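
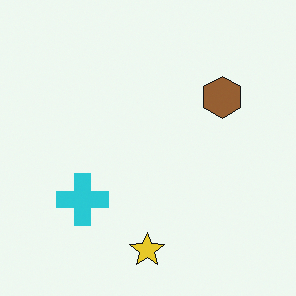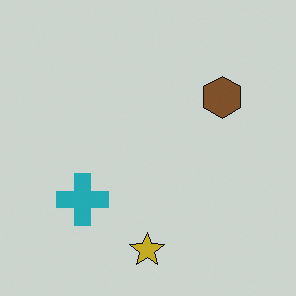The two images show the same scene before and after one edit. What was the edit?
It was slightly darkened.

Every pixel — background and shapes alike — is uniformly darkened.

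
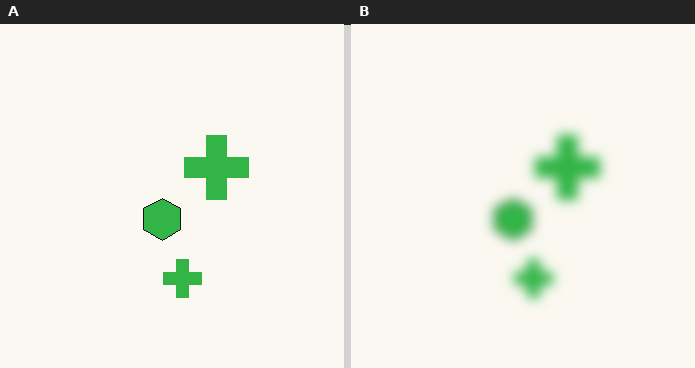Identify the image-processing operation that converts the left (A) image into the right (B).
It was strongly gaussian-blurred.

Shape edges and outlines are uniformly softened across the whole image.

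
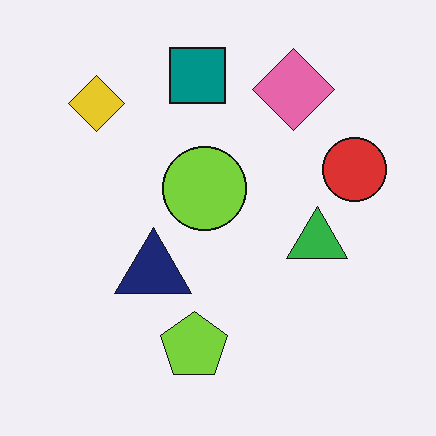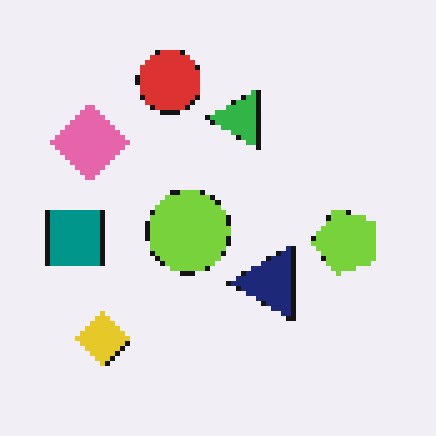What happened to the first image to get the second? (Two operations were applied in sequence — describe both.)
It was rotated 90° counter-clockwise, then mildly pixelated.

The yellow diamond sits in the top-left of the first image and the bottom-left of the second — consistent with a whole-image 90° counter-clockwise rotation. Shapes are reduced to large square blocks; fine edges and outlines are lost — a downscale-then-upscale (mosaic) effect.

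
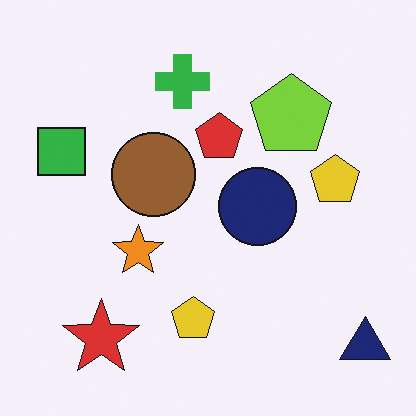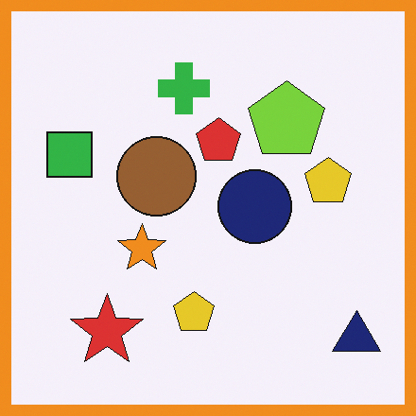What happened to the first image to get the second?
The transformation is: framed with a orange border.

A solid orange frame runs around the edge of the second image, with the content slightly shrunk inside it.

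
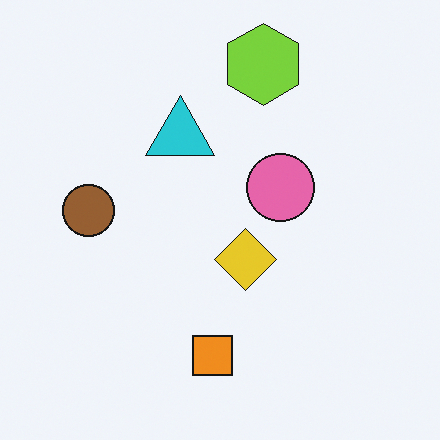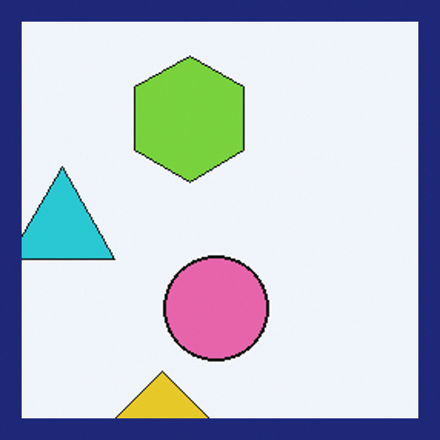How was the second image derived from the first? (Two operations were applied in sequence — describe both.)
It was cropped to a noticeably smaller region and rescaled, then framed with a navy border.

The visible shapes are larger and the field of view is narrower; shapes near the original edges may be partly or wholly outside the frame — a crop-and-rescale. A solid navy frame runs around the edge of the second image, with the content slightly shrunk inside it.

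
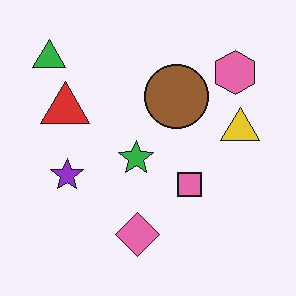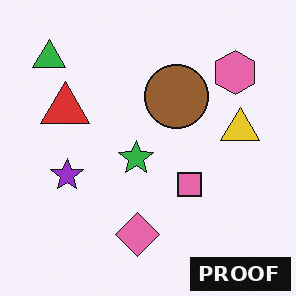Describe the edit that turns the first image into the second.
The second image is the first watermarked with the text "PROOF" in the lower-right corner.

A dark label reading "PROOF" appears in the lower-right corner.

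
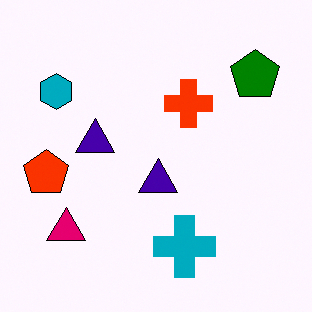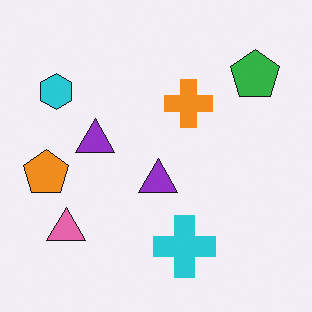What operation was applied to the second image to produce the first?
The transformation is: boosted in contrast.

Tones are pushed away from mid-grey across the whole image — a global contrast change.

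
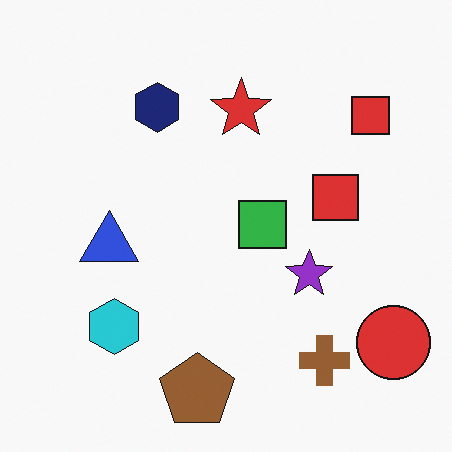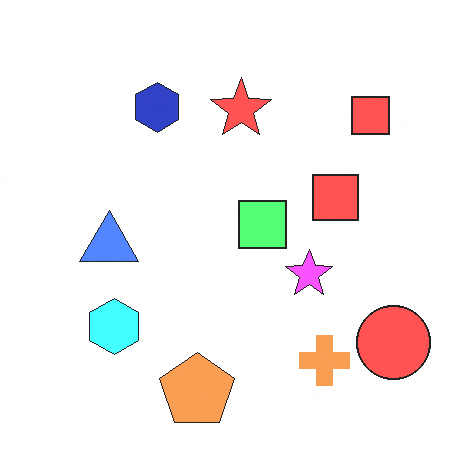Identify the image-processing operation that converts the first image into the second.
This is the original image substantially brightened.

Every pixel — background and shapes alike — is uniformly brightened.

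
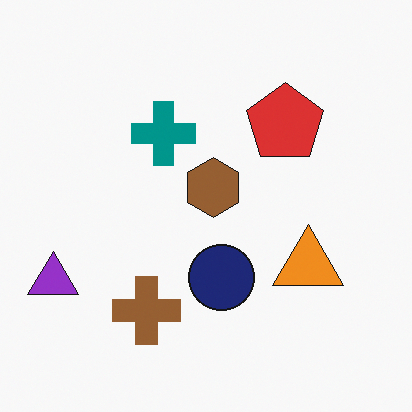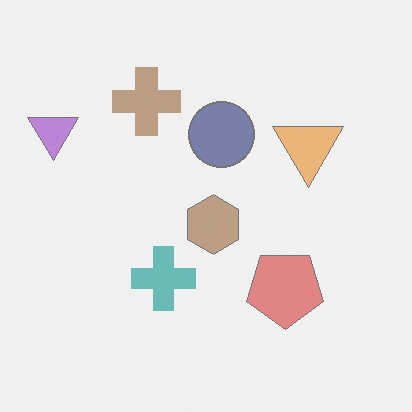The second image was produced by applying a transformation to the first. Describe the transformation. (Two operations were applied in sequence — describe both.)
Flipped vertically (top ↔ bottom), then washed out (contrast reduced).

The brown cross is in the bottom of the first image and the top of the second — shapes on opposite sides of the horizontal midline have swapped in a mirror flip. Tones are pushed toward mid-grey across the whole image — a global contrast change.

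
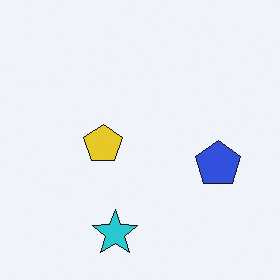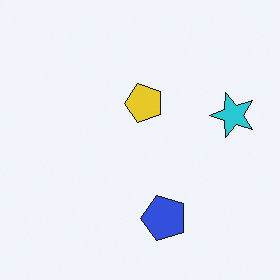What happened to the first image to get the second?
The image was transposed (reflected across the top-left ↔ bottom-right diagonal).

Shapes have swapped their row and column positions — what was in the top-right is now in the bottom-left — a diagonal reflection.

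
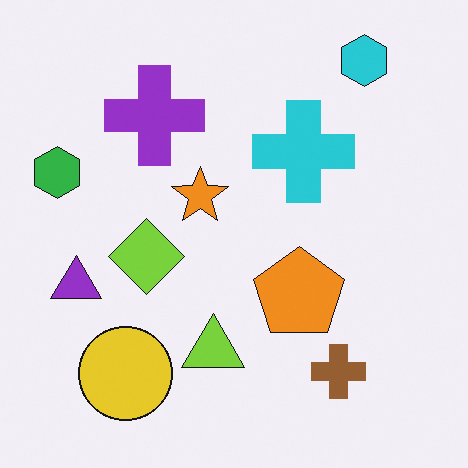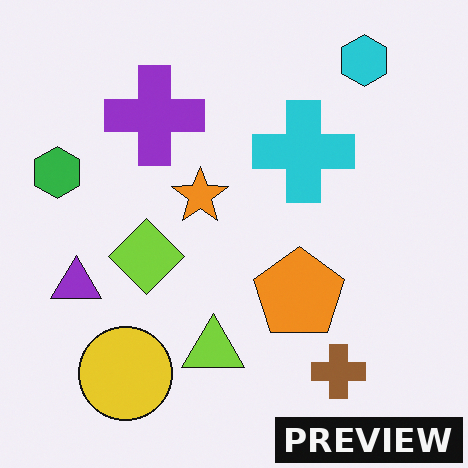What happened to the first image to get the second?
The transformation is: watermarked with the text "PREVIEW" in the lower-right corner.

A dark label reading "PREVIEW" appears in the lower-right corner.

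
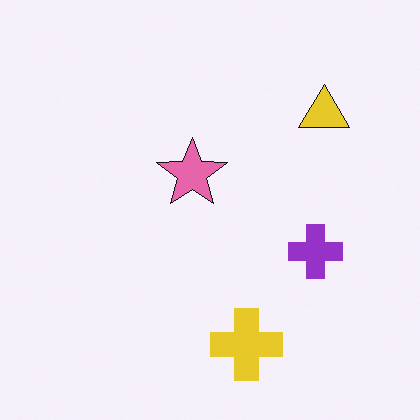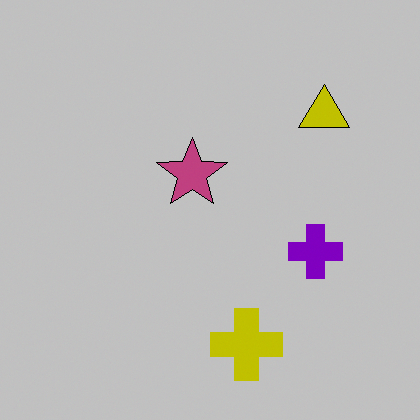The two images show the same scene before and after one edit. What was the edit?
The transformation is: aggressively posterized.

Each flat color has snapped to a coarser quantized level — most visibly, the near-white background has dropped to a flat grey.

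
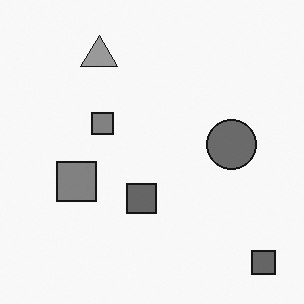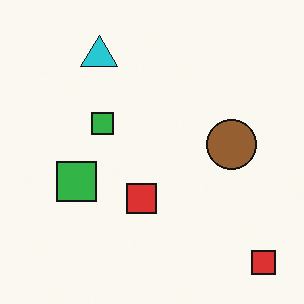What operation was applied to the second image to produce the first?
Converted to grayscale.

All color is removed — every shape is now a shade of grey.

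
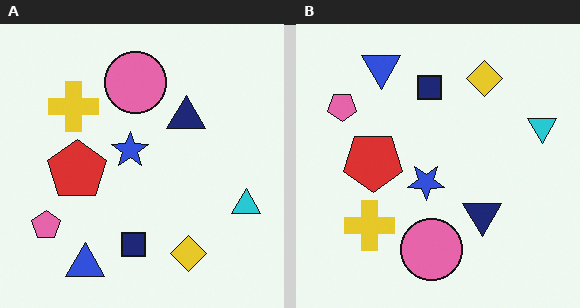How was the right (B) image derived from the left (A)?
The right (B) image is the left (A) flipped vertically (top ↔ bottom).

The blue triangle is in the bottom-left of the left (A) image and the top-left of the right (B) — shapes on opposite sides of the horizontal midline have swapped in a mirror flip.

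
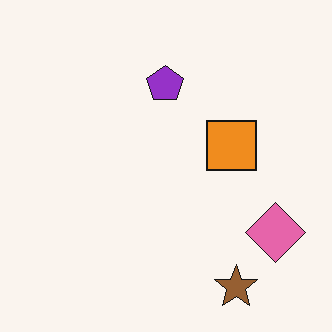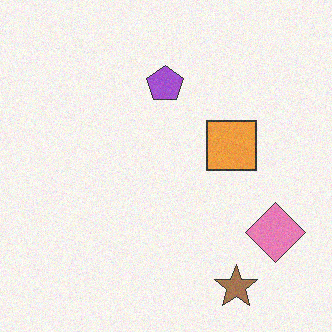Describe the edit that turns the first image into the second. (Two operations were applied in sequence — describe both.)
It was given slightly reduced contrast, then degraded with subtle gaussian noise.

Tones are pushed toward mid-grey across the whole image — a global contrast change. Random speckle covers the whole image, including the flat background.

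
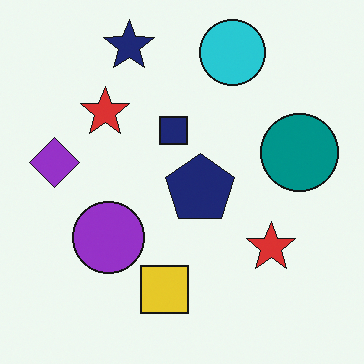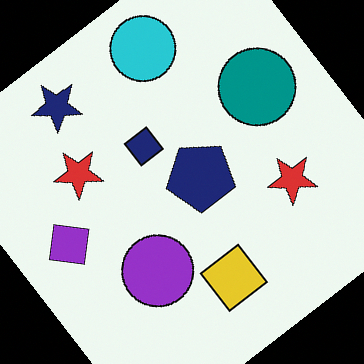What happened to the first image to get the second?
The image was rotated counter-clockwise by a large amount — several tens of degrees.

Every shape is tilted by the same angle and the image corners show triangular fill wedges — a whole-image rotation by a non-right angle.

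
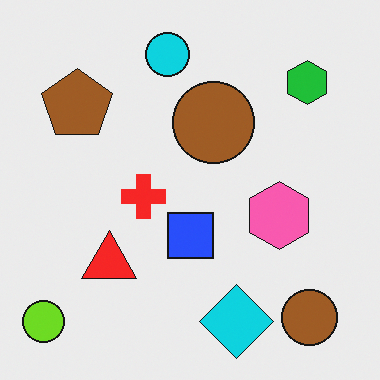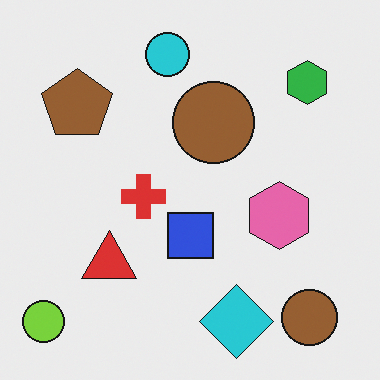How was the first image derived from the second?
It was slightly oversaturated.

All colors are more vivid — a global saturation change.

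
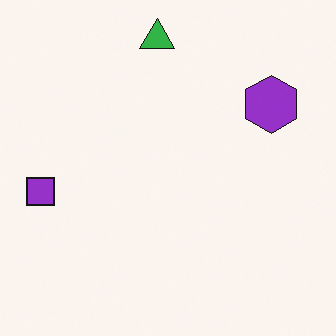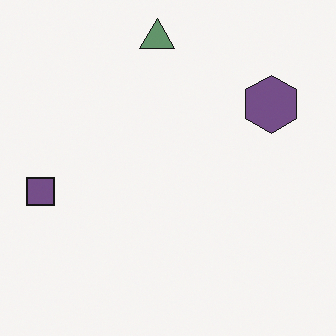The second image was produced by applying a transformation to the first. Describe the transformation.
The image was heavily desaturated.

All colors are more muted and greyish — a global saturation change.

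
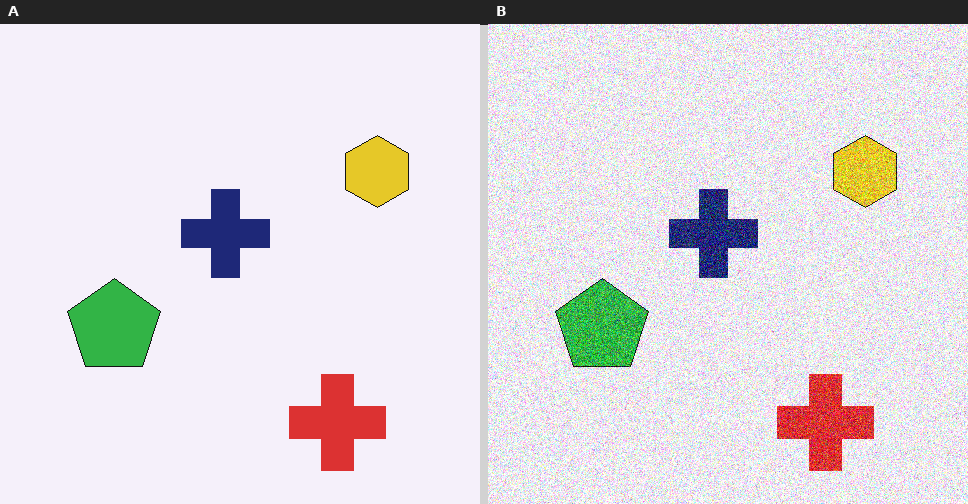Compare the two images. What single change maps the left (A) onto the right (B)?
The image was degraded with a thick layer of grain.

Random speckle covers the whole image, including the flat background.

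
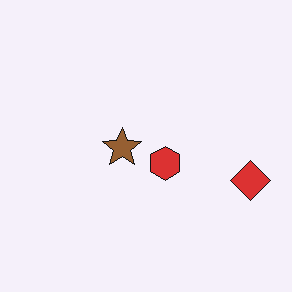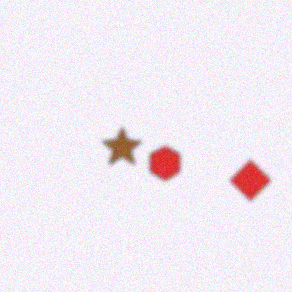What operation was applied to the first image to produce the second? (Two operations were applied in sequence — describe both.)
The second image is the first lightly blurred, then degraded with light additive noise.

Shape edges and outlines are uniformly softened across the whole image. Random speckle covers the whole image, including the flat background.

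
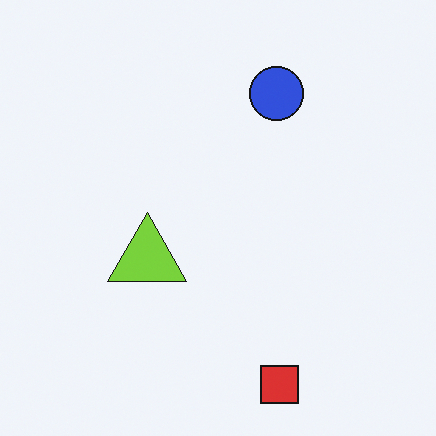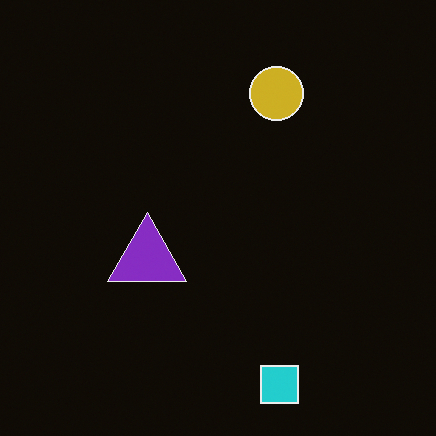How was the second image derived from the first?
This is the original image color-inverted (negative).

The light background has become dark and every shape's color is its complement — a photographic negative.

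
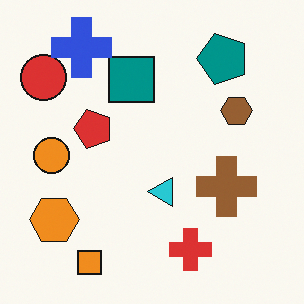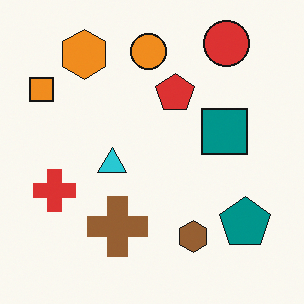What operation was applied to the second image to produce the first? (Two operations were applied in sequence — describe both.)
The first image is the second rotated 90° counter-clockwise, then overlaid with an additional blue cross.

The red circle sits in the top-right of the second image and the top-left of the first — consistent with a whole-image 90° counter-clockwise rotation. A blue cross appears in the first image that is absent from the second.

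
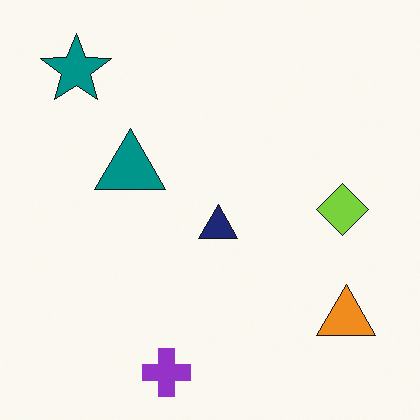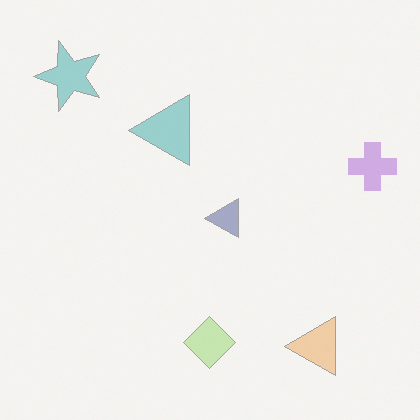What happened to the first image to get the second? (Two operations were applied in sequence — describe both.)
It was given much lower contrast, then transposed (reflected across the top-left ↔ bottom-right diagonal).

Tones are pushed toward mid-grey across the whole image — a global contrast change. Shapes have swapped their row and column positions — what was in the top-right is now in the bottom-left — a diagonal reflection.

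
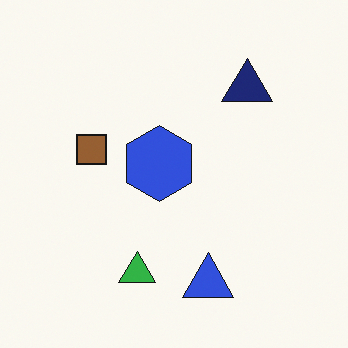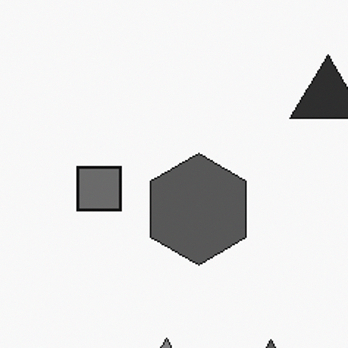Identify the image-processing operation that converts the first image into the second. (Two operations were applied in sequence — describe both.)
The transformation is: converted to grayscale, then cropped slightly and scaled back up.

All color is removed — every shape is now a shade of grey. The visible shapes are larger and the field of view is narrower; shapes near the original edges may be partly or wholly outside the frame — a crop-and-rescale.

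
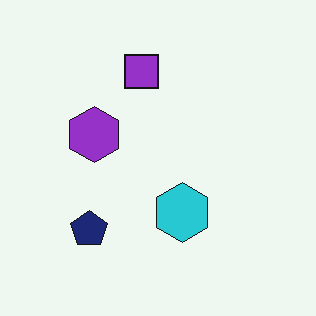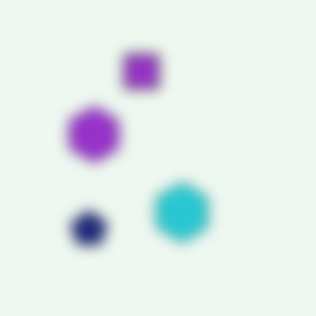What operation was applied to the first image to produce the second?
The image was strongly gaussian-blurred.

Shape edges and outlines are uniformly softened across the whole image.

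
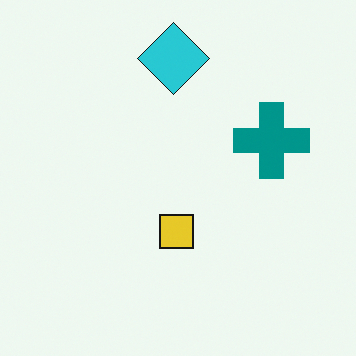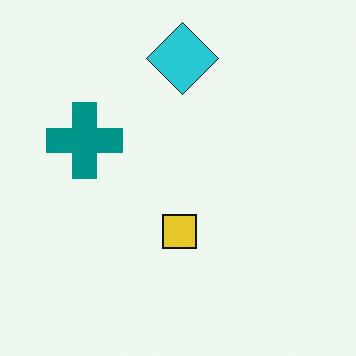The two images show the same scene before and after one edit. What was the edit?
It was flipped horizontally (left ↔ right).

The teal cross is in the right of the first image and the left of the second — shapes on opposite sides of the vertical midline have swapped in a mirror flip.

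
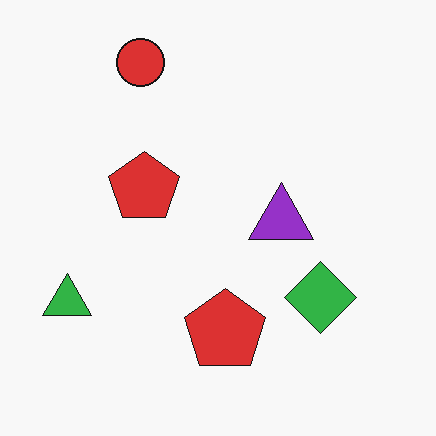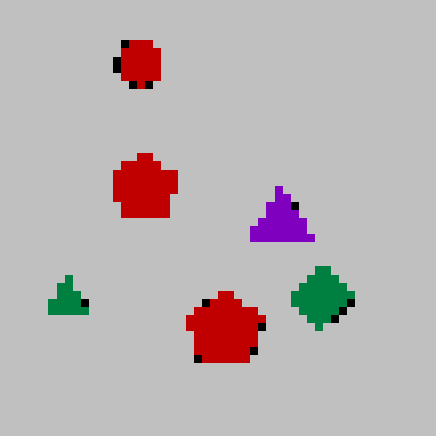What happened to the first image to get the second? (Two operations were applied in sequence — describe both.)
This is the original image aggressively posterized, then pixelated into visible square blocks.

Each flat color has snapped to a coarser quantized level — most visibly, the near-white background has dropped to a flat grey. Shapes are reduced to large square blocks; fine edges and outlines are lost — a downscale-then-upscale (mosaic) effect.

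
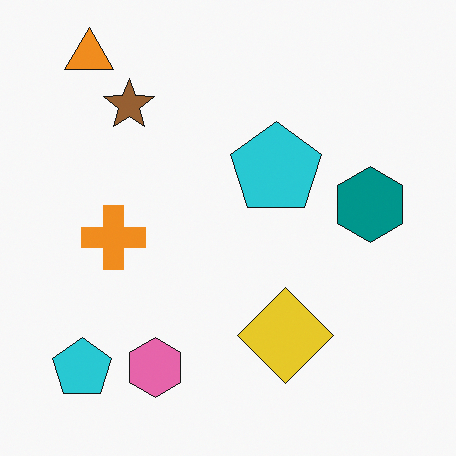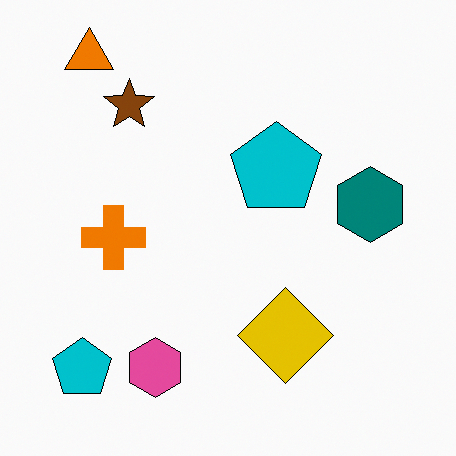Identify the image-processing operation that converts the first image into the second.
Given slightly increased contrast.

Tones are pushed away from mid-grey across the whole image — a global contrast change.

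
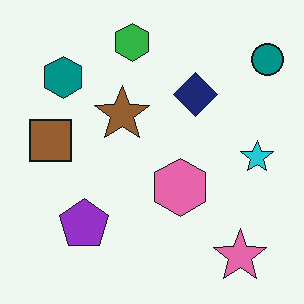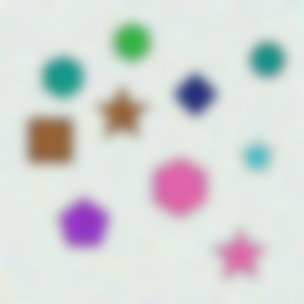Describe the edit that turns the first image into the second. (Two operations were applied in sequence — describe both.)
This is the original image degraded with strong gaussian noise, then heavily blurred.

Random speckle covers the whole image, including the flat background. Shape edges and outlines are uniformly softened across the whole image.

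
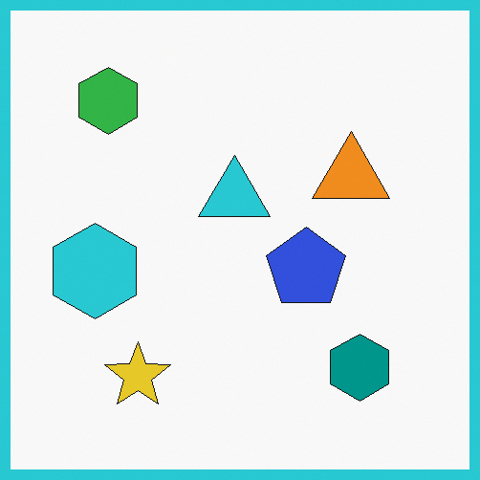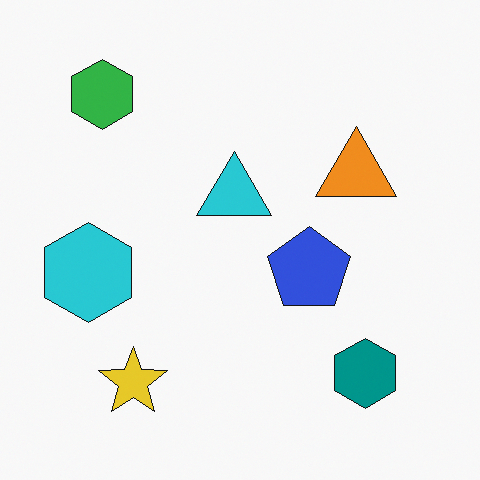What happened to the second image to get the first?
This is the original image framed with a cyan border.

A solid cyan frame runs around the edge of the first image, with the content slightly shrunk inside it.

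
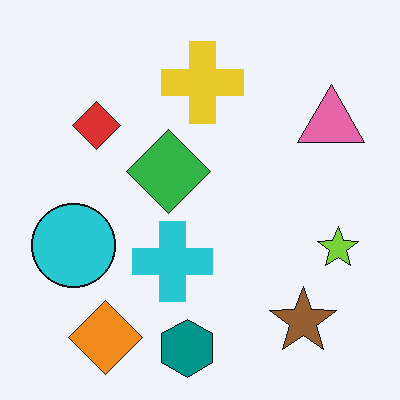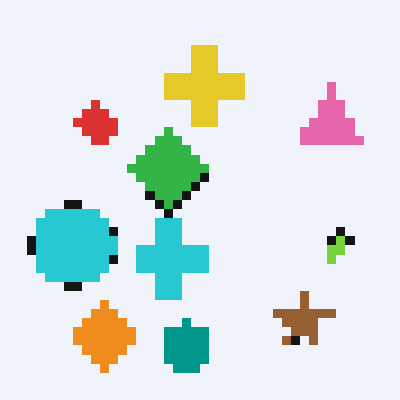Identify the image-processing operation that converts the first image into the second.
This is the original image coarsely pixelated.

Shapes are reduced to large square blocks; fine edges and outlines are lost — a downscale-then-upscale (mosaic) effect.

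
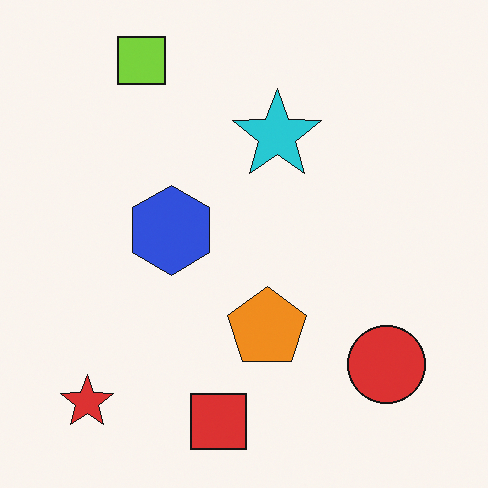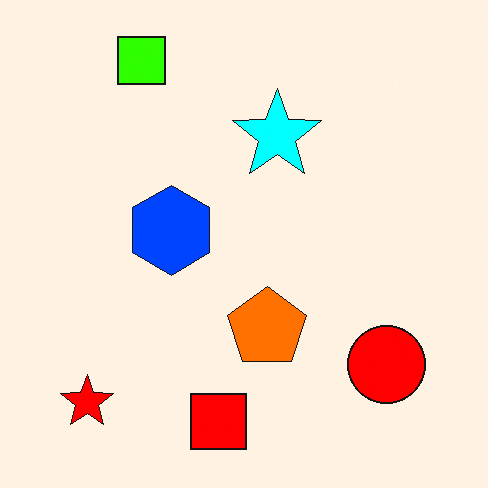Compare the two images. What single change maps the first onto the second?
The image was heavily oversaturated.

All colors are more vivid — a global saturation change.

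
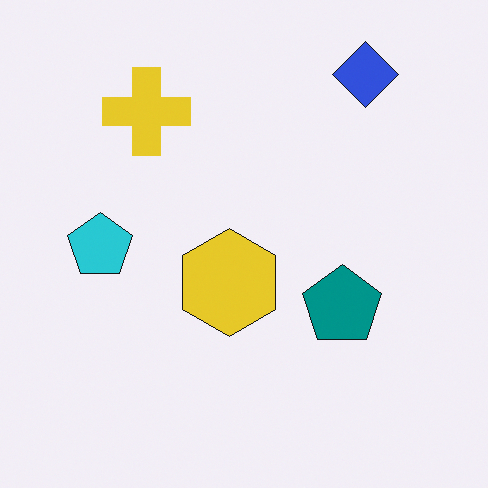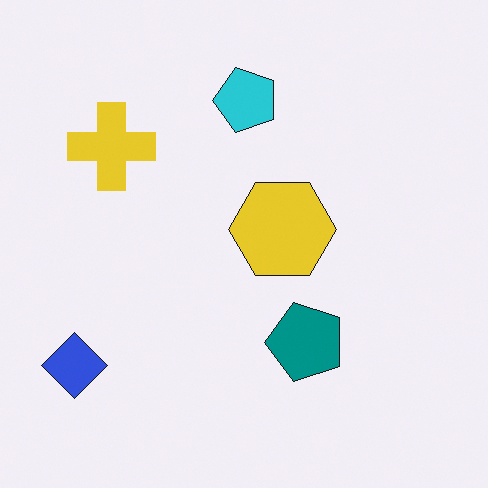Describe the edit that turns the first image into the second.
The second image is the first transposed (reflected across the top-left ↔ bottom-right diagonal).

Shapes have swapped their row and column positions — what was in the top-right is now in the bottom-left — a diagonal reflection.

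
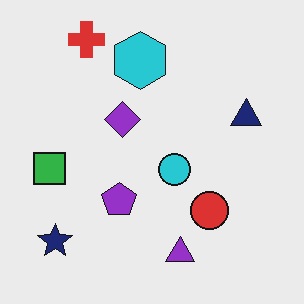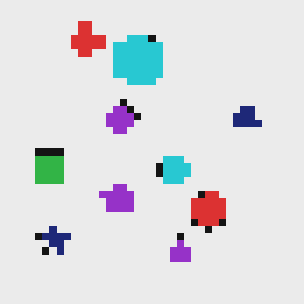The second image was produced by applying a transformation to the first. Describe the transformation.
It was moderately pixelated.

Shapes are reduced to large square blocks; fine edges and outlines are lost — a downscale-then-upscale (mosaic) effect.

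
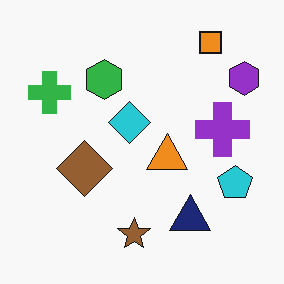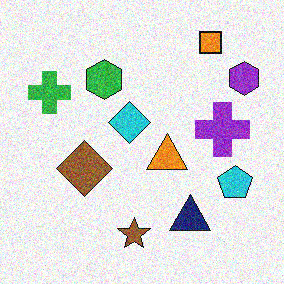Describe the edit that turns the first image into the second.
It was degraded with moderate additive noise.

Random speckle covers the whole image, including the flat background.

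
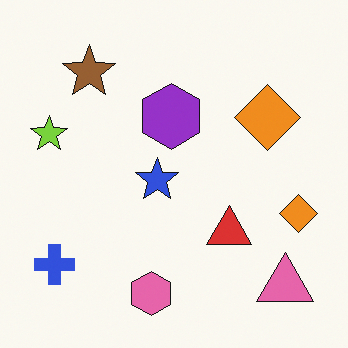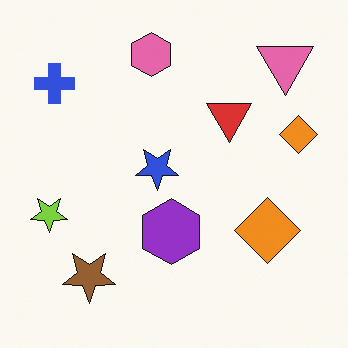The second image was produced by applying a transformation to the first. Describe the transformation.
It was flipped vertically (top ↔ bottom).

The pink hexagon is in the bottom of the first image and the top of the second — shapes on opposite sides of the horizontal midline have swapped in a mirror flip.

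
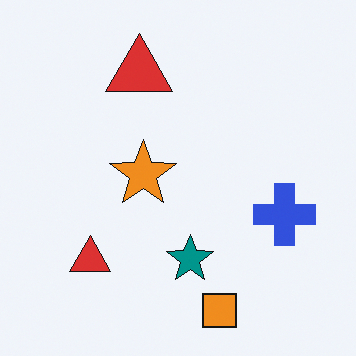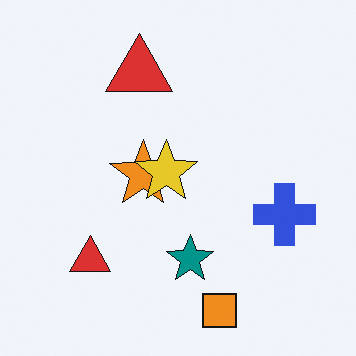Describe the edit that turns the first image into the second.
It was overlaid with an additional yellow star.

A yellow star appears in the second image that is absent from the first.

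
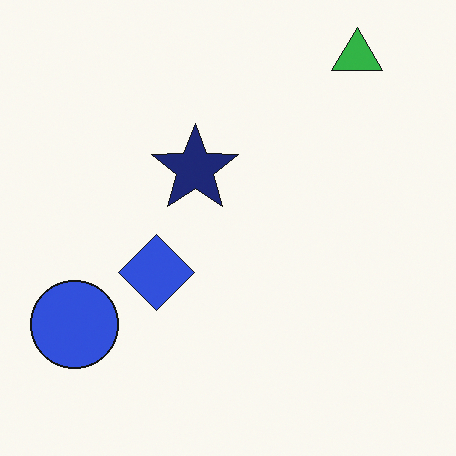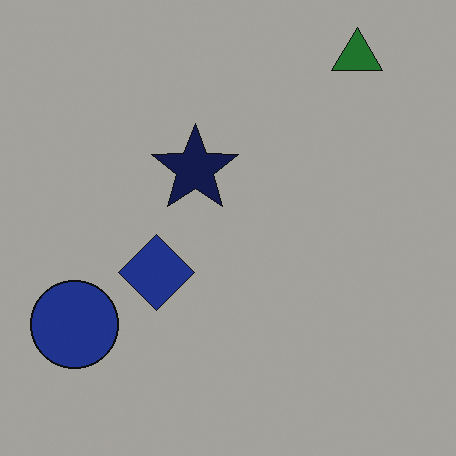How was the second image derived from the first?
This is the original image substantially darkened.

Every pixel — background and shapes alike — is uniformly darkened.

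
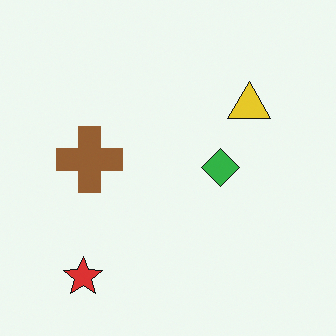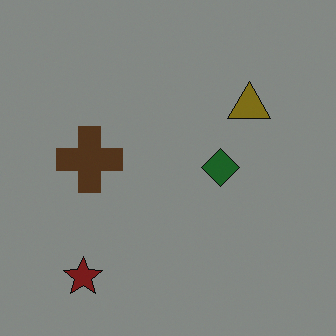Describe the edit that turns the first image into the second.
The second image is the first darkened a lot.

Every pixel — background and shapes alike — is uniformly darkened.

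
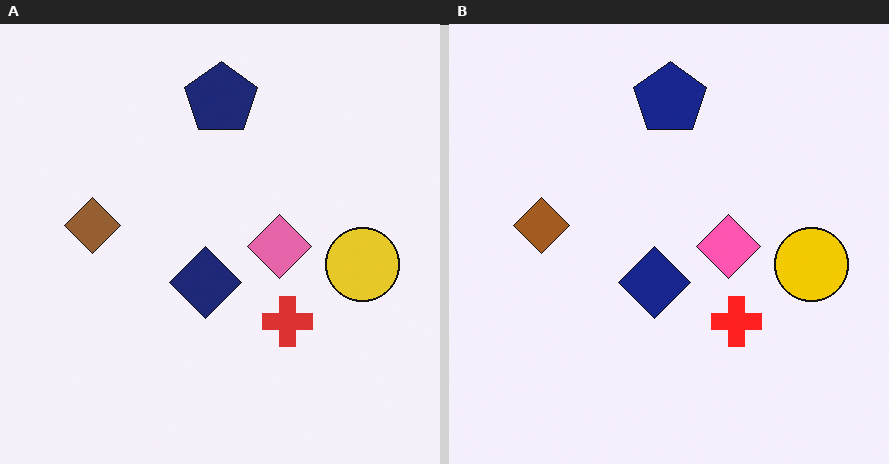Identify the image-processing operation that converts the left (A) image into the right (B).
It was slightly oversaturated.

All colors are more vivid — a global saturation change.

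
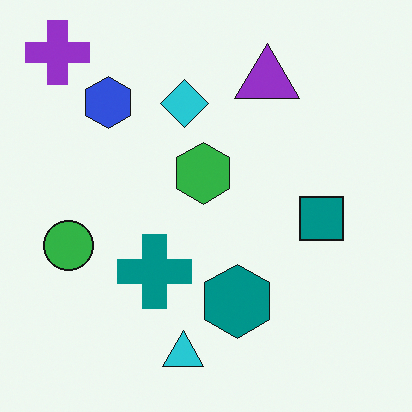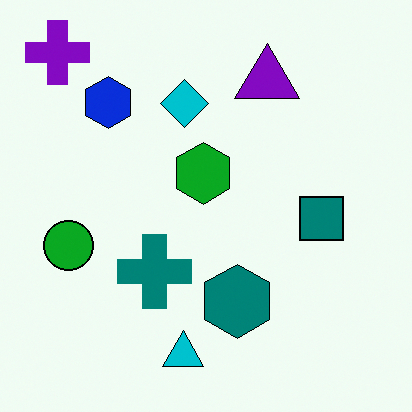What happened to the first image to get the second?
This is the original image given slightly increased contrast.

Tones are pushed away from mid-grey across the whole image — a global contrast change.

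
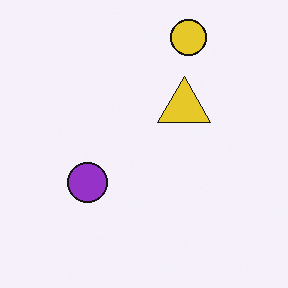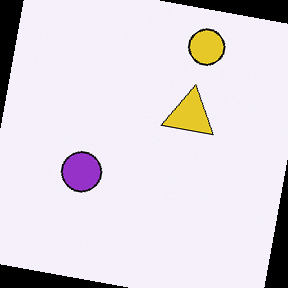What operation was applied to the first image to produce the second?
Rotated clockwise by a few degrees.

Every shape is tilted by the same angle and the image corners show triangular fill wedges — a whole-image rotation by a non-right angle.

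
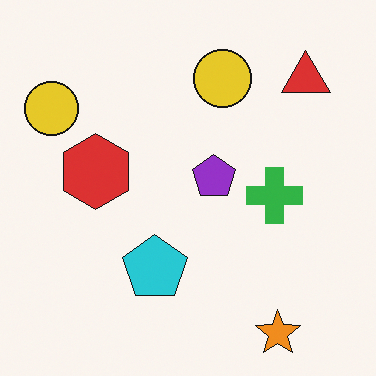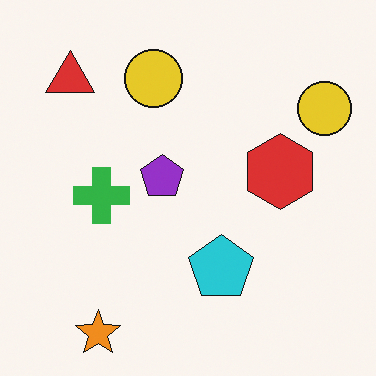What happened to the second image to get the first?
The first image is the second flipped horizontally (left ↔ right).

The red triangle is in the top-left of the second image and the top-right of the first — shapes on opposite sides of the vertical midline have swapped in a mirror flip.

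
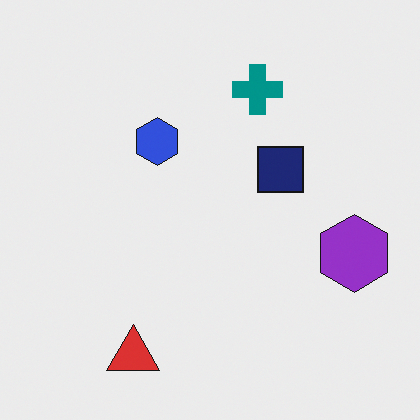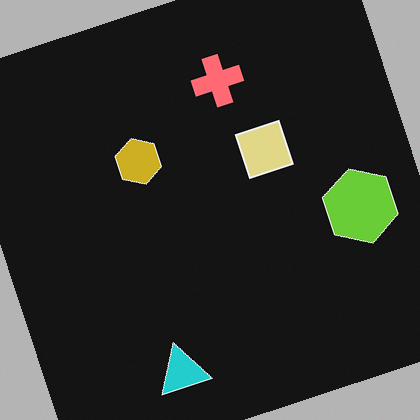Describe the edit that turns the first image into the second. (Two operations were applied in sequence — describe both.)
Color-inverted (negative), then rotated counter-clockwise by a moderate amount.

The light background has become dark and every shape's color is its complement — a photographic negative. Every shape is tilted by the same angle and the image corners show triangular fill wedges — a whole-image rotation by a non-right angle.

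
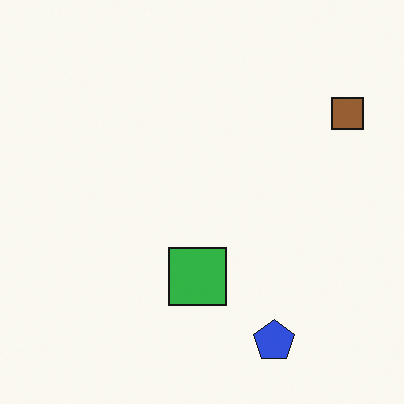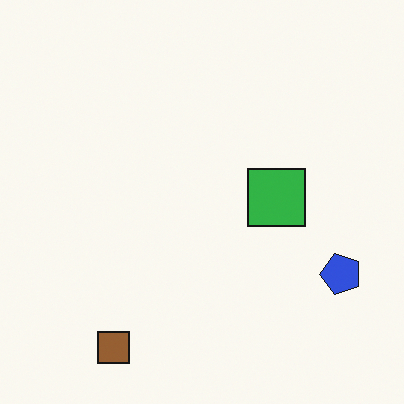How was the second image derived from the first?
The second image is the first transposed (reflected across the top-left ↔ bottom-right diagonal).

Shapes have swapped their row and column positions — what was in the top-right is now in the bottom-left — a diagonal reflection.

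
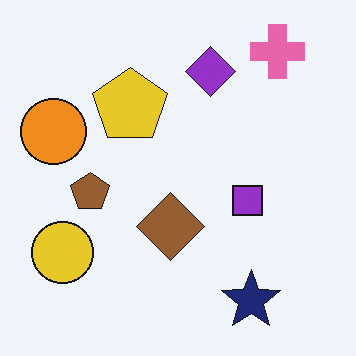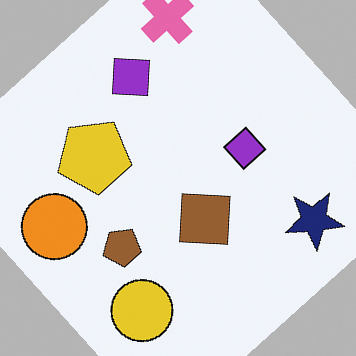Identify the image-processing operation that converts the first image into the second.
The second image is the first rotated counter-clockwise by a large amount — several tens of degrees.

Every shape is tilted by the same angle and the image corners show triangular fill wedges — a whole-image rotation by a non-right angle.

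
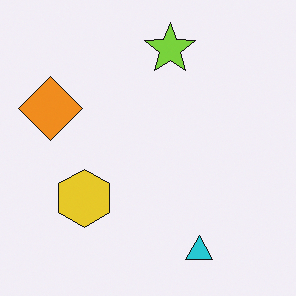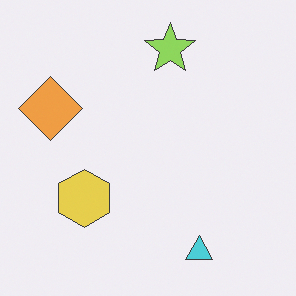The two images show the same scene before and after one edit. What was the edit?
The image was given slightly reduced contrast.

Tones are pushed toward mid-grey across the whole image — a global contrast change.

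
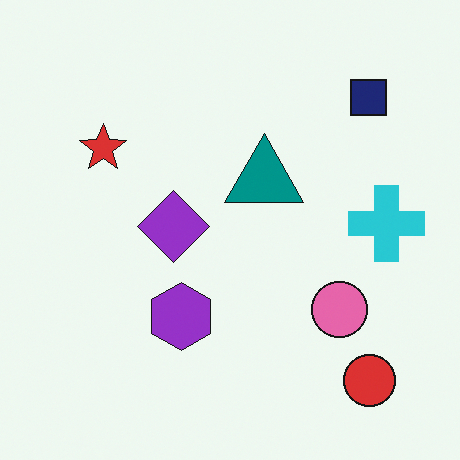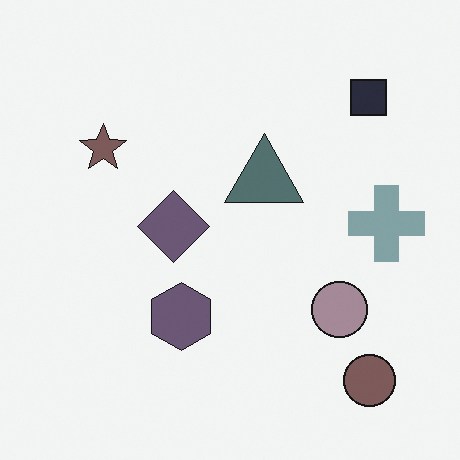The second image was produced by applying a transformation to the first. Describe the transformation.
The transformation is: made much more muted (saturation change).

All colors are more muted and greyish — a global saturation change.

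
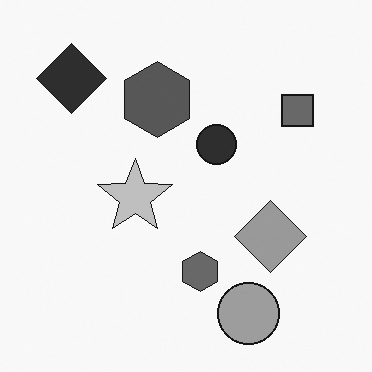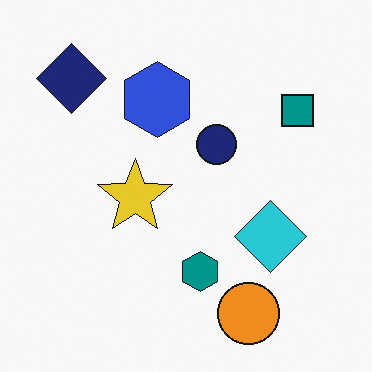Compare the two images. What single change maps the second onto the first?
The transformation is: converted to grayscale.

All color is removed — every shape is now a shade of grey.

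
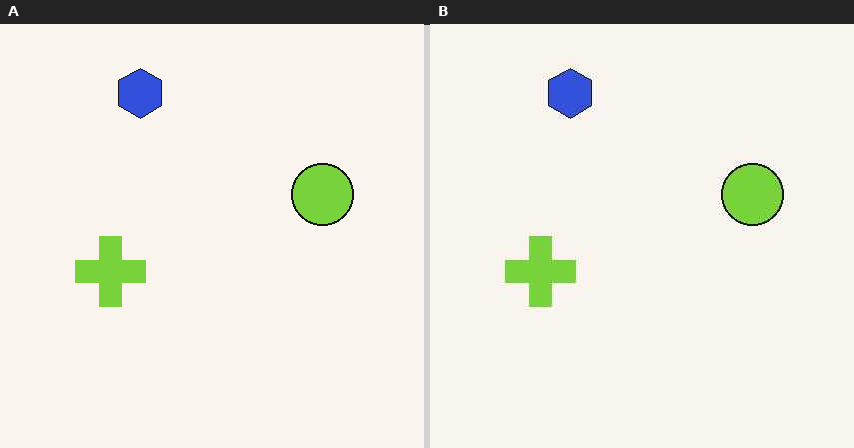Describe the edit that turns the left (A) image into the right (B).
The right (B) image is the left (A) given moderate JPEG compression.

Blocky 8×8 compression artifacts appear around shape edges and the flat background shows ringing — characteristic JPEG degradation.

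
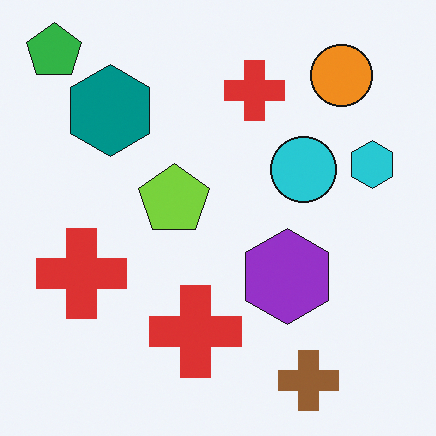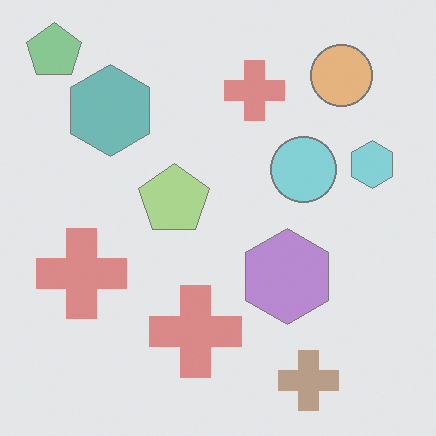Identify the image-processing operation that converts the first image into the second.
The second image is the first given much lower contrast.

Tones are pushed toward mid-grey across the whole image — a global contrast change.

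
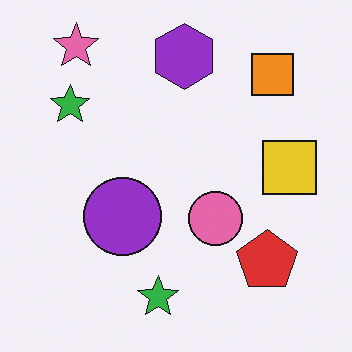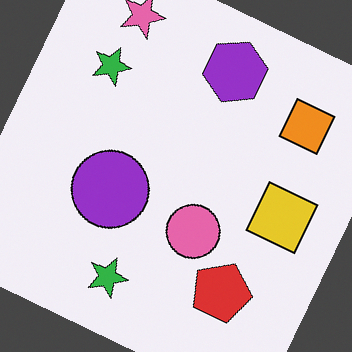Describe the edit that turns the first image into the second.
The second image is the first rotated clockwise by a moderate amount.

Every shape is tilted by the same angle and the image corners show triangular fill wedges — a whole-image rotation by a non-right angle.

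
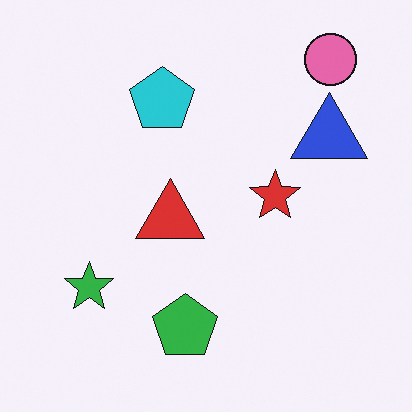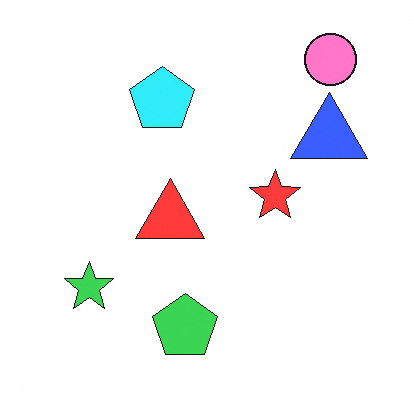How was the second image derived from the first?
The transformation is: brightened a little.

Every pixel — background and shapes alike — is uniformly brightened.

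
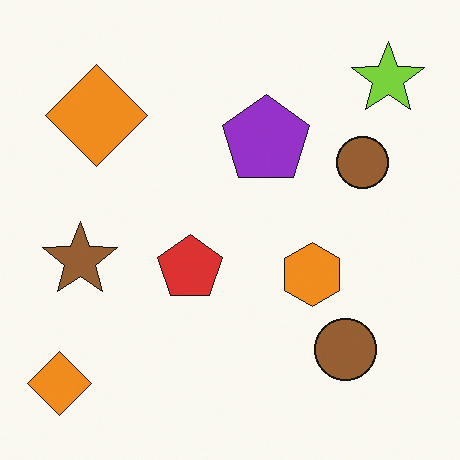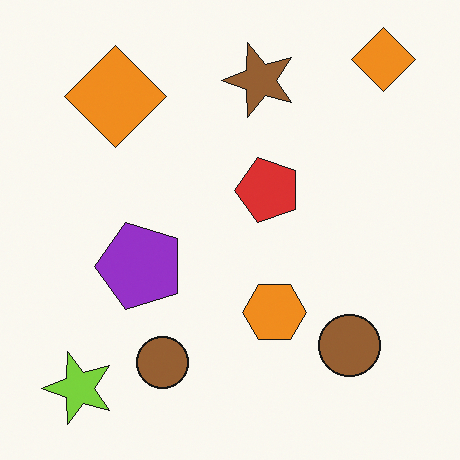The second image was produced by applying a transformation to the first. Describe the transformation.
The image was transposed (reflected across the top-left ↔ bottom-right diagonal).

Shapes have swapped their row and column positions — what was in the top-right is now in the bottom-left — a diagonal reflection.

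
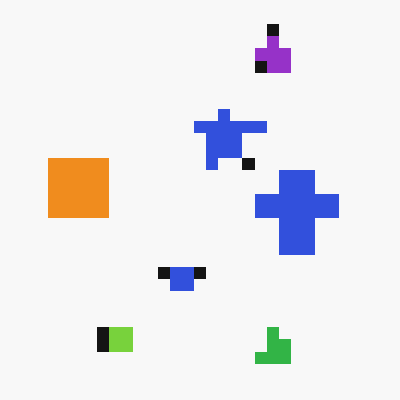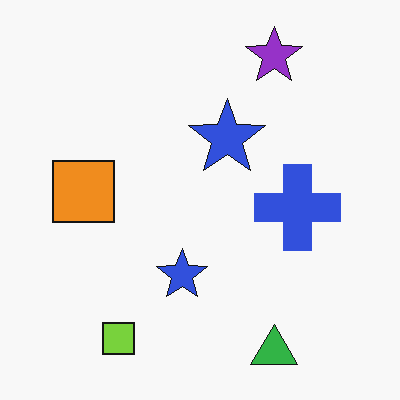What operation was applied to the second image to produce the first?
The transformation is: coarsely pixelated.

Shapes are reduced to large square blocks; fine edges and outlines are lost — a downscale-then-upscale (mosaic) effect.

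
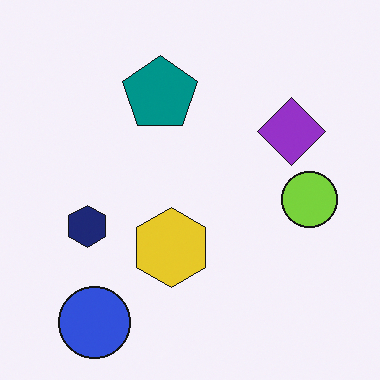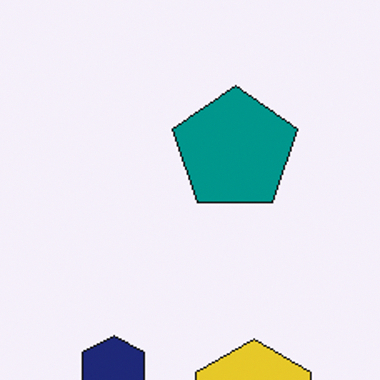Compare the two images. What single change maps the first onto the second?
The second image is the first cropped to a noticeably smaller region and rescaled.

The visible shapes are larger and the field of view is narrower; shapes near the original edges may be partly or wholly outside the frame — a crop-and-rescale.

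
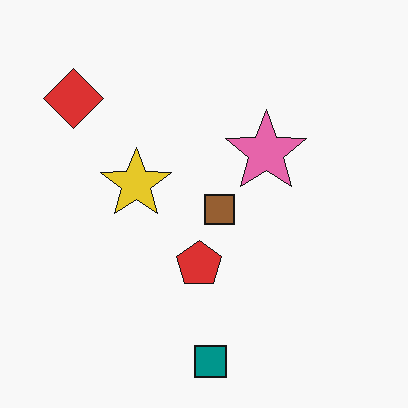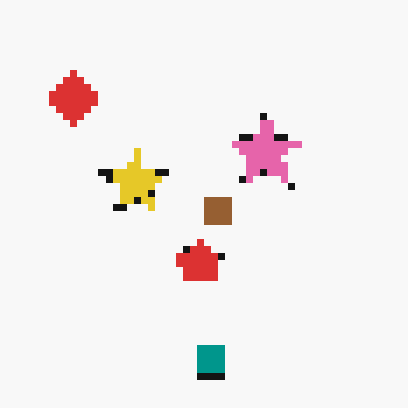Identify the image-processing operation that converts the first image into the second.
The second image is the first moderately pixelated.

Shapes are reduced to large square blocks; fine edges and outlines are lost — a downscale-then-upscale (mosaic) effect.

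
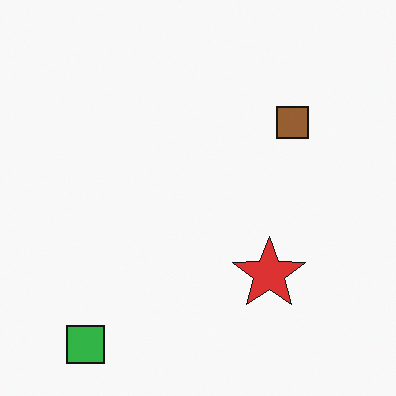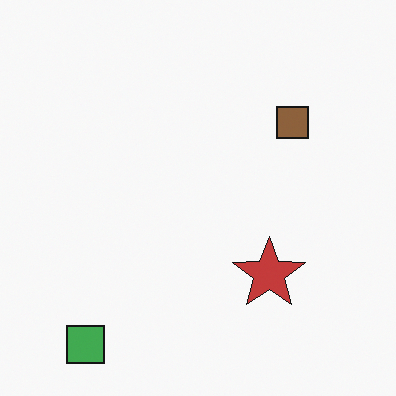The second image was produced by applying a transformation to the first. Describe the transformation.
The image was slightly desaturated.

All colors are more muted and greyish — a global saturation change.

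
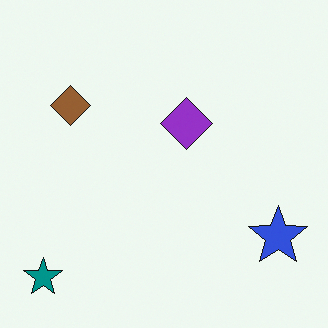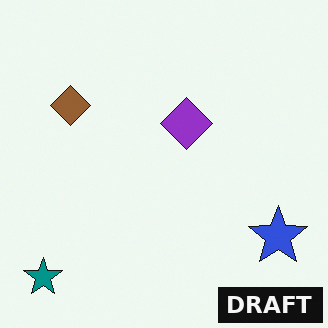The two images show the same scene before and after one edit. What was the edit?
The image was watermarked with the text "DRAFT" in the lower-right corner.

A dark label reading "DRAFT" appears in the lower-right corner.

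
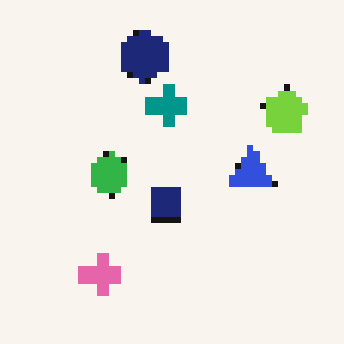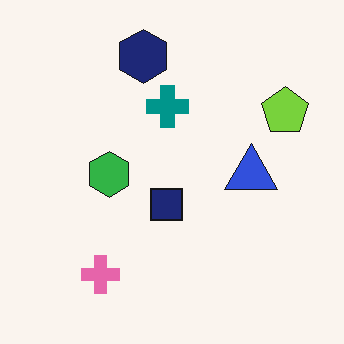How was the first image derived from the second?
It was moderately pixelated.

Shapes are reduced to large square blocks; fine edges and outlines are lost — a downscale-then-upscale (mosaic) effect.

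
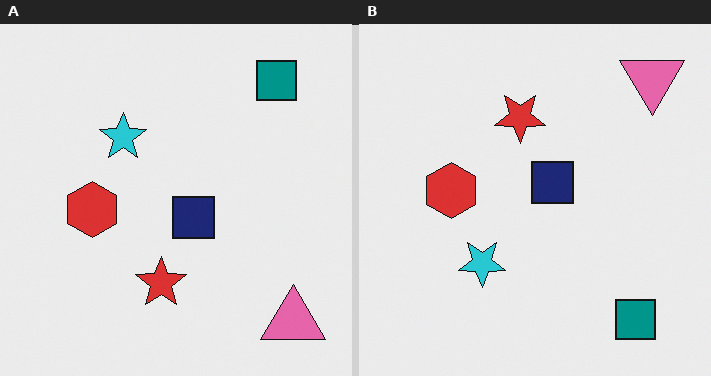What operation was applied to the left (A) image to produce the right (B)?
It was flipped vertically (top ↔ bottom).

The pink triangle is in the bottom-right of the left (A) image and the top-right of the right (B) — shapes on opposite sides of the horizontal midline have swapped in a mirror flip.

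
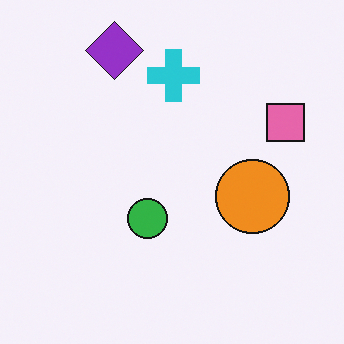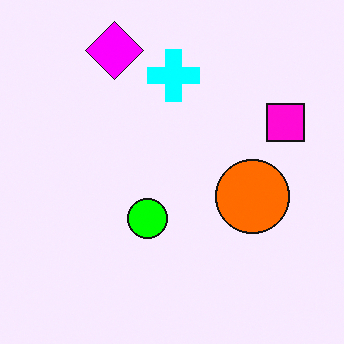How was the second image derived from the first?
The image was made much more vivid (saturation change).

All colors are more vivid — a global saturation change.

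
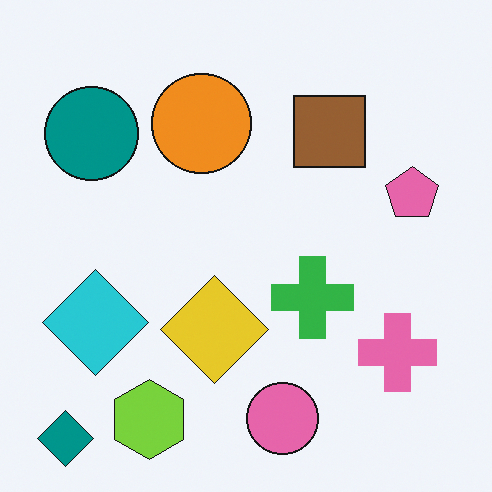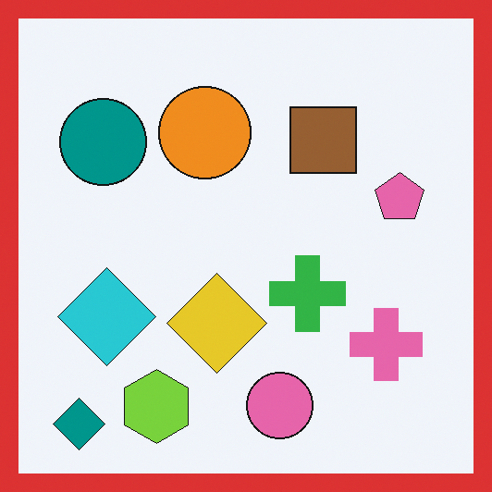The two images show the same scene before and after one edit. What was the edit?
The second image is the first framed with a red border.

A solid red frame runs around the edge of the second image, with the content slightly shrunk inside it.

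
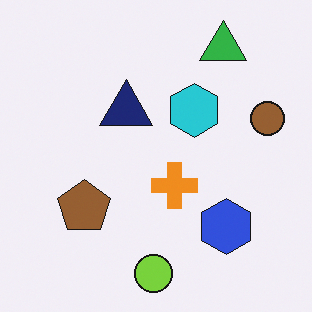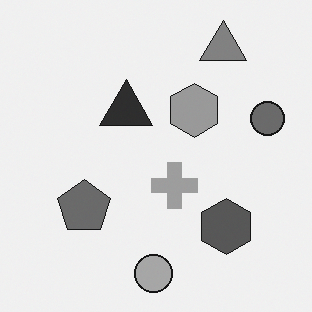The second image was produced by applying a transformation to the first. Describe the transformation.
The image was converted to grayscale.

All color is removed — every shape is now a shade of grey.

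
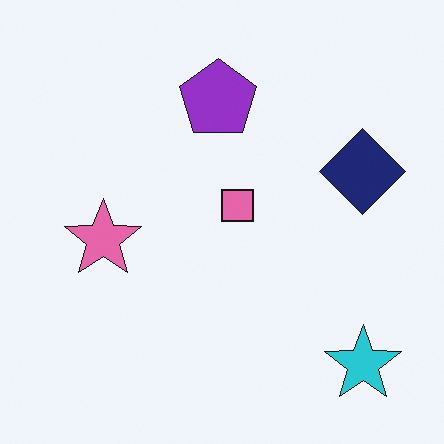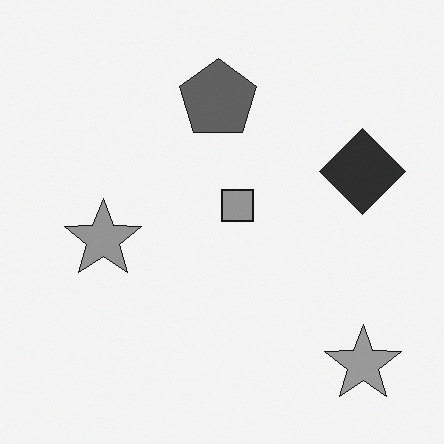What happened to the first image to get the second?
The transformation is: converted to grayscale.

All color is removed — every shape is now a shade of grey.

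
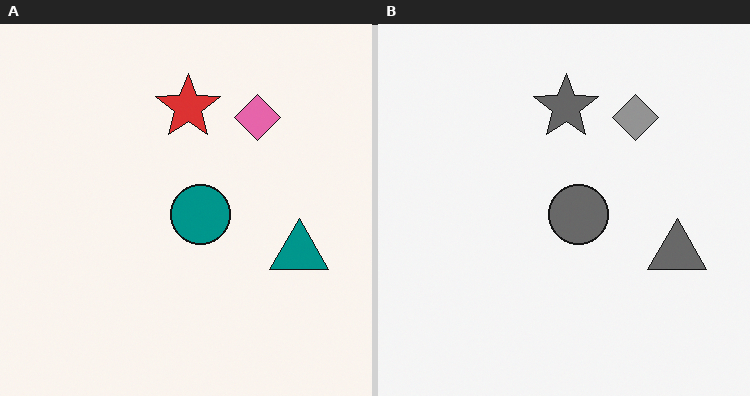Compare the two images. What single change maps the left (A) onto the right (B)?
It was converted to grayscale.

All color is removed — every shape is now a shade of grey.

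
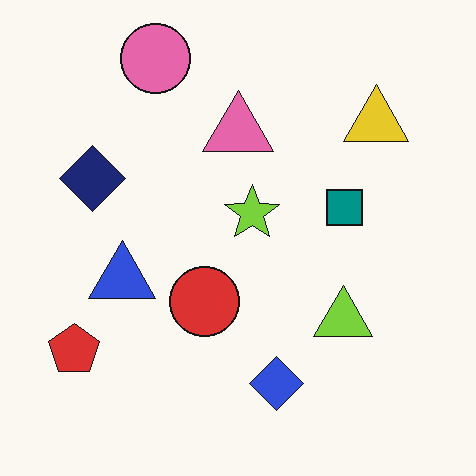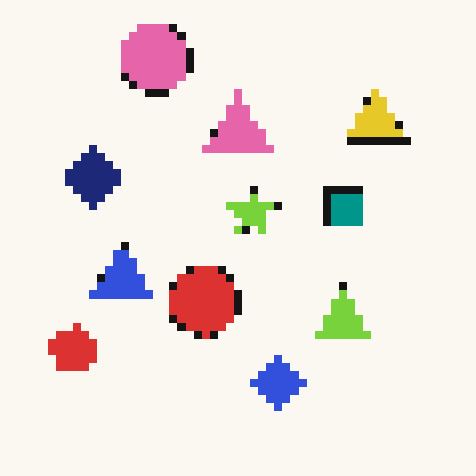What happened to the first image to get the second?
The transformation is: pixelated into visible square blocks.

Shapes are reduced to large square blocks; fine edges and outlines are lost — a downscale-then-upscale (mosaic) effect.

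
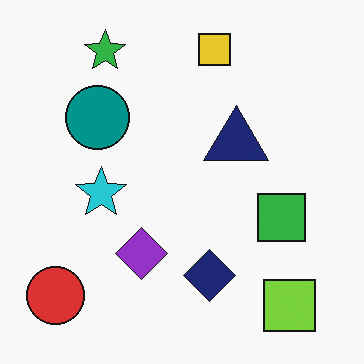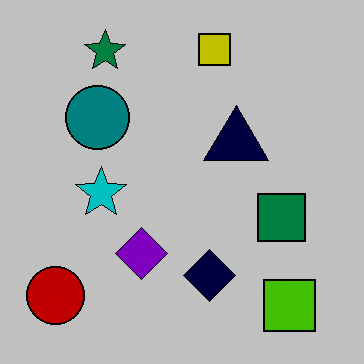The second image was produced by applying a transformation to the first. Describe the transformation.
The second image is the first heavily posterized to just a handful of flat colors.

Each flat color has snapped to a coarser quantized level — most visibly, the near-white background has dropped to a flat grey.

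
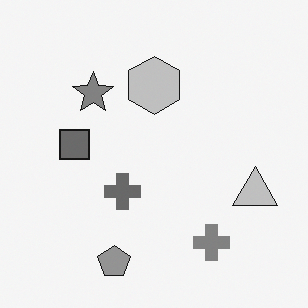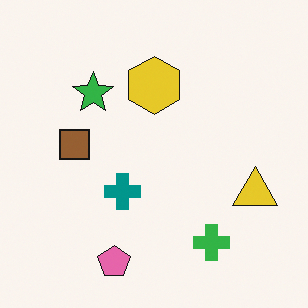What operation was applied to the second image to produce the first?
This is the original image converted to grayscale.

All color is removed — every shape is now a shade of grey.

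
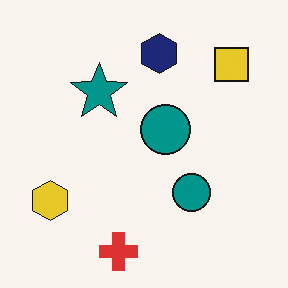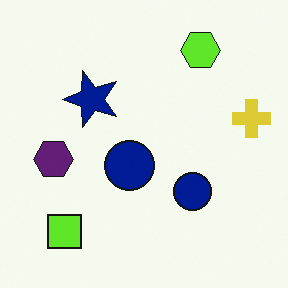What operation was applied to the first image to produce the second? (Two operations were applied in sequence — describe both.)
Transposed (reflected across the top-left ↔ bottom-right diagonal), then hue-shifted slightly.

Shapes have swapped their row and column positions — what was in the top-right is now in the bottom-left — a diagonal reflection. Every shape's color has rotated by the same amount around the hue wheel — a uniform hue shift.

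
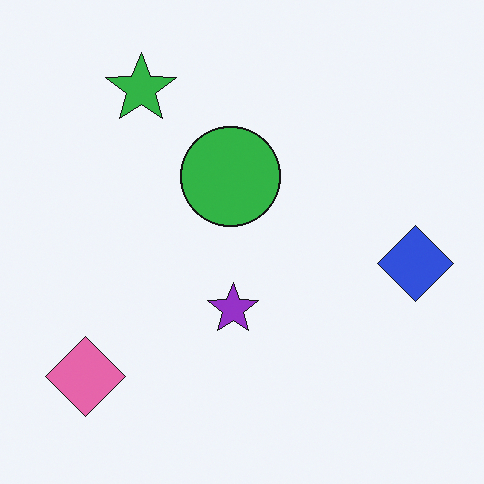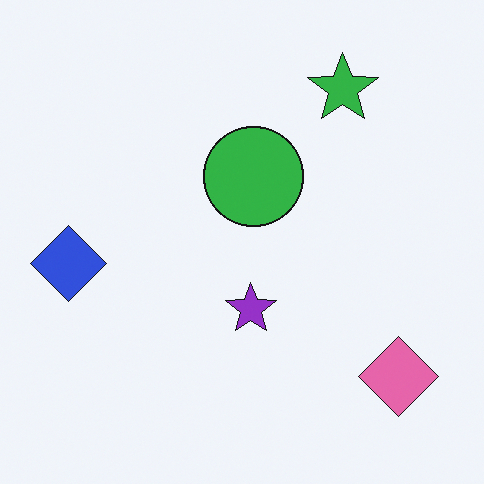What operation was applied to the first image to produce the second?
The transformation is: flipped horizontally (left ↔ right).

The blue diamond is in the right of the first image and the left of the second — shapes on opposite sides of the vertical midline have swapped in a mirror flip.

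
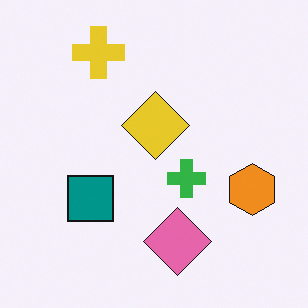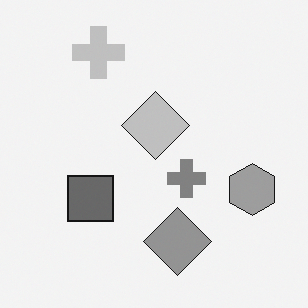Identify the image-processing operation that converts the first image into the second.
It was converted to grayscale.

All color is removed — every shape is now a shade of grey.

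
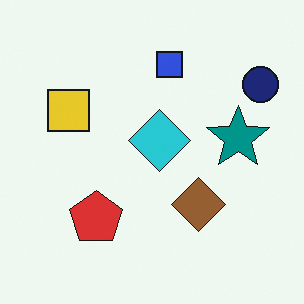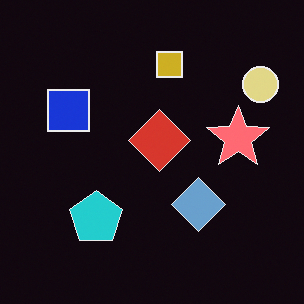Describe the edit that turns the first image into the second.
The transformation is: color-inverted (negative).

The light background has become dark and every shape's color is its complement — a photographic negative.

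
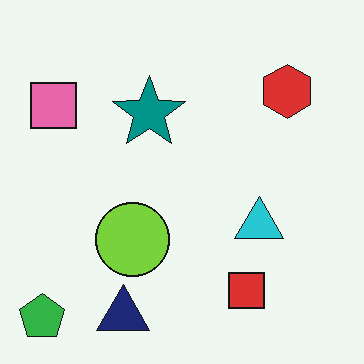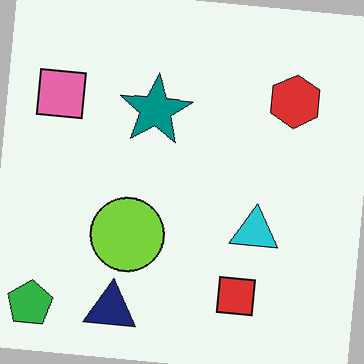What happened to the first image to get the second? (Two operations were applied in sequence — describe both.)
This is the original image rotated clockwise by a few degrees, then JPEG-compressed with visible artifacts.

Every shape is tilted by the same angle and the image corners show triangular fill wedges — a whole-image rotation by a non-right angle. Blocky 8×8 compression artifacts appear around shape edges and the flat background shows ringing — characteristic JPEG degradation.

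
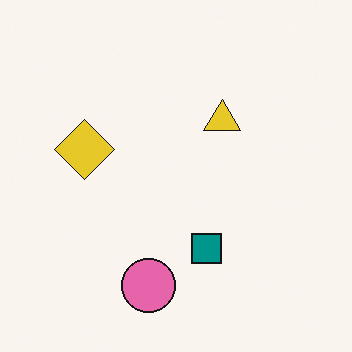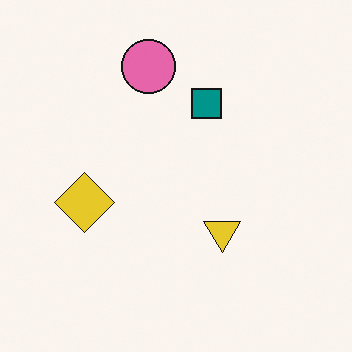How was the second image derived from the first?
The transformation is: flipped vertically (top ↔ bottom).

The pink circle is in the bottom of the first image and the top of the second — shapes on opposite sides of the horizontal midline have swapped in a mirror flip.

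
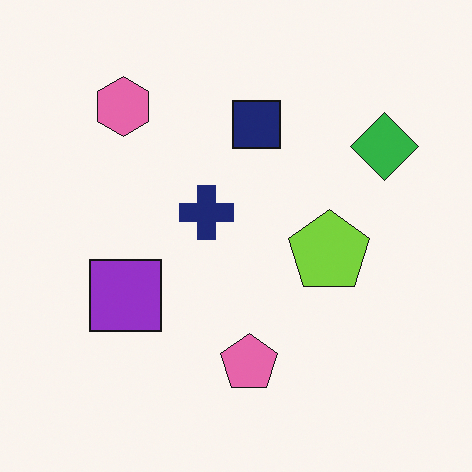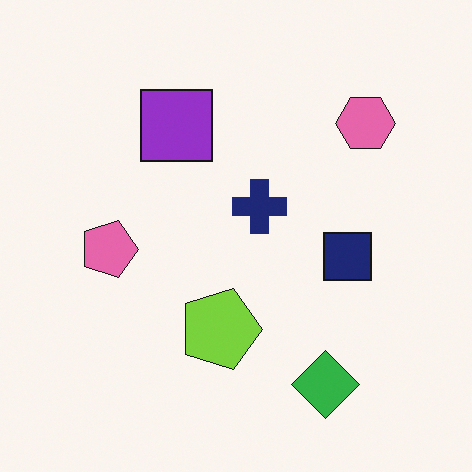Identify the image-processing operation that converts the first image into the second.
It was rotated 90° clockwise.

The green diamond sits in the top-right of the first image and the bottom-right of the second — consistent with a whole-image 90° clockwise rotation.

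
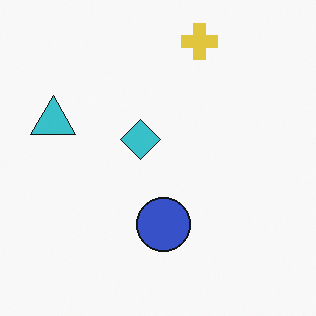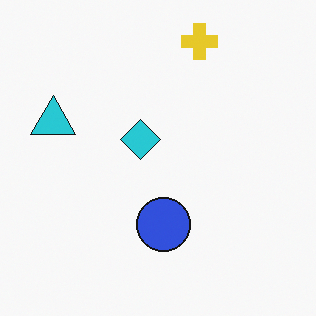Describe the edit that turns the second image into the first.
The image was slightly desaturated.

All colors are more muted and greyish — a global saturation change.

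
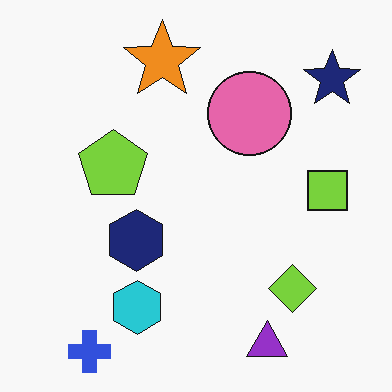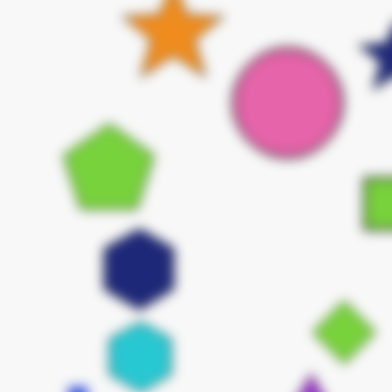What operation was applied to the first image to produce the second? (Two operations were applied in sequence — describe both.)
Noticeably gaussian-blurred, then cropped slightly and scaled back up.

Shape edges and outlines are uniformly softened across the whole image. The visible shapes are larger and the field of view is narrower; shapes near the original edges may be partly or wholly outside the frame — a crop-and-rescale.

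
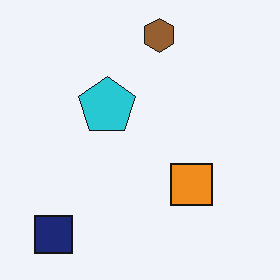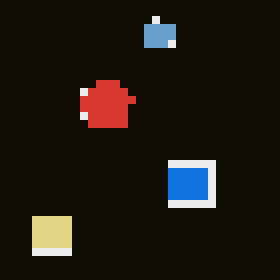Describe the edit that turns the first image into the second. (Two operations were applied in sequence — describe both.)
The image was pixelated into visible square blocks, then color-inverted (negative).

Shapes are reduced to large square blocks; fine edges and outlines are lost — a downscale-then-upscale (mosaic) effect. The light background has become dark and every shape's color is its complement — a photographic negative.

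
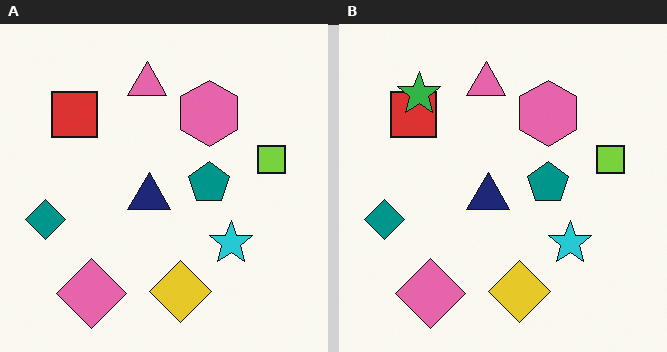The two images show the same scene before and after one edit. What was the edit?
Overlaid with an additional green star.

A green star appears in the right (B) image that is absent from the left (A).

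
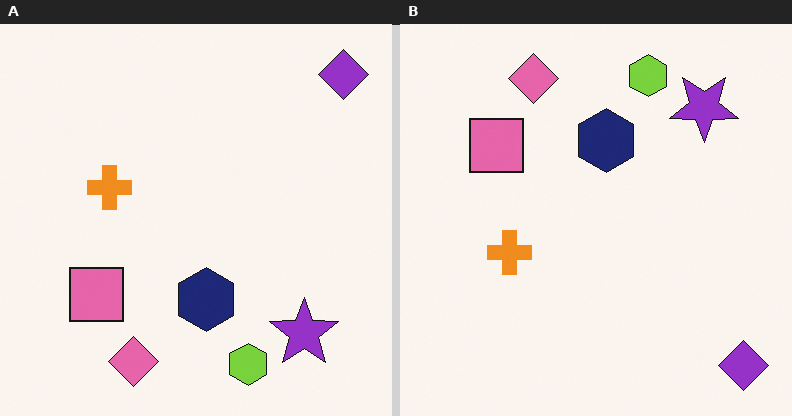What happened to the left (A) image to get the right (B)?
The right (B) image is the left (A) flipped vertically (top ↔ bottom).

The purple diamond is in the top-right of the left (A) image and the bottom-right of the right (B) — shapes on opposite sides of the horizontal midline have swapped in a mirror flip.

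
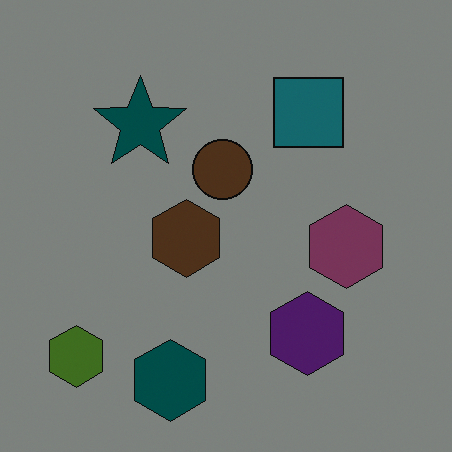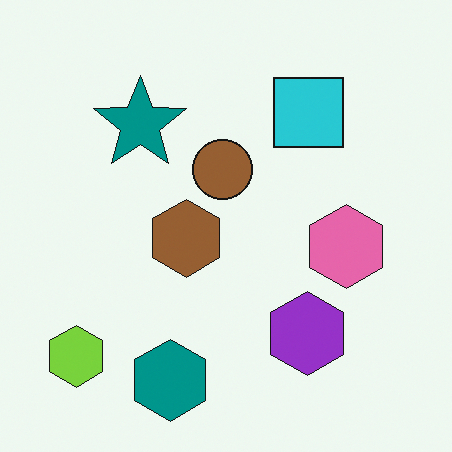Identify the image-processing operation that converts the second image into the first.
It was darkened a lot.

Every pixel — background and shapes alike — is uniformly darkened.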